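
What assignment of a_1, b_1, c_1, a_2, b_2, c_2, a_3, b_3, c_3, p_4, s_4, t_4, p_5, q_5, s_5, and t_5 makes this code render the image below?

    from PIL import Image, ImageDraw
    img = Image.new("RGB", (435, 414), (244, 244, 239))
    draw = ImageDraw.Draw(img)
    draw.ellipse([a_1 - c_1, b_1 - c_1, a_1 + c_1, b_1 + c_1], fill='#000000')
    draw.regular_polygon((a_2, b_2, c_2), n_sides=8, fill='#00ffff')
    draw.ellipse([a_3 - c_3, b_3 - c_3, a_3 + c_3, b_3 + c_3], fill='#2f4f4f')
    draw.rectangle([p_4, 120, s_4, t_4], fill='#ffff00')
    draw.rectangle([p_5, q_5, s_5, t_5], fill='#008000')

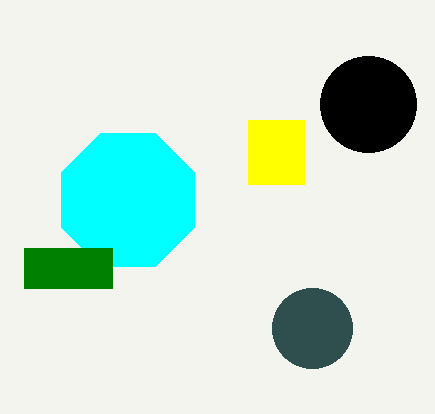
a_1 = 368, b_1 = 104, c_1 = 48, a_2 = 128, b_2 = 200, c_2 = 72, a_3 = 312, b_3 = 328, c_3 = 40, p_4 = 248, s_4 = 304, t_4 = 184, p_5 = 24, q_5 = 248, s_5 = 112, t_5 = 288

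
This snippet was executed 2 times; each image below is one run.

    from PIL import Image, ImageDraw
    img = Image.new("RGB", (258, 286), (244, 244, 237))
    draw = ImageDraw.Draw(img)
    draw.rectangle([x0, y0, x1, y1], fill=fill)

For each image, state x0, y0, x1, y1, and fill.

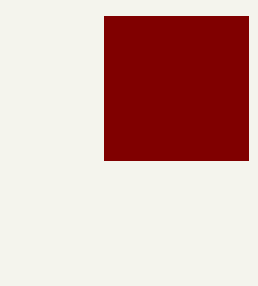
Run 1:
x0 = 104, y0 = 16, x1 = 248, y1 = 160, fill = 'maroon'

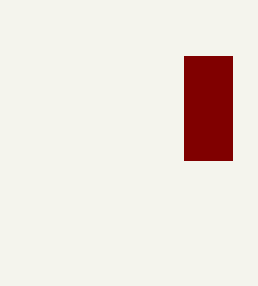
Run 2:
x0 = 184; y0 = 56; x1 = 232; y1 = 160; fill = 'maroon'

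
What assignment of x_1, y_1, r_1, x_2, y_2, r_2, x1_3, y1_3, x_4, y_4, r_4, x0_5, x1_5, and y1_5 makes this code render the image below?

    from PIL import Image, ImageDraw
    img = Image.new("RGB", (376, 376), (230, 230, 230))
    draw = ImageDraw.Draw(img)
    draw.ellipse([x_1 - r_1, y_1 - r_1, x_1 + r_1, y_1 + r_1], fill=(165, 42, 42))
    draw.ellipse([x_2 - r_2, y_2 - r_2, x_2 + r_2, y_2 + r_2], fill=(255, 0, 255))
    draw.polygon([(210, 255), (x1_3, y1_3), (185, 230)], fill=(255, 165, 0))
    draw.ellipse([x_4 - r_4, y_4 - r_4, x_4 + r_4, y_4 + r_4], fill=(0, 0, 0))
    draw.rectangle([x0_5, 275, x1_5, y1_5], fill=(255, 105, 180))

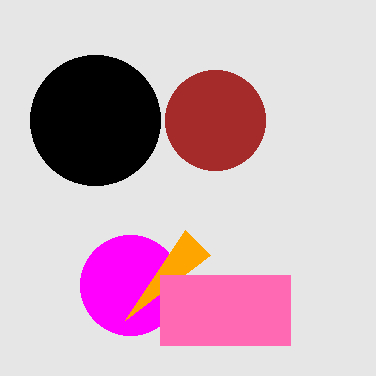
x_1 = 215; y_1 = 120; r_1 = 50; x_2 = 130; y_2 = 285; r_2 = 50; x1_3 = 125; y1_3 = 320; x_4 = 95; y_4 = 120; r_4 = 65; x0_5 = 160; x1_5 = 290; y1_5 = 345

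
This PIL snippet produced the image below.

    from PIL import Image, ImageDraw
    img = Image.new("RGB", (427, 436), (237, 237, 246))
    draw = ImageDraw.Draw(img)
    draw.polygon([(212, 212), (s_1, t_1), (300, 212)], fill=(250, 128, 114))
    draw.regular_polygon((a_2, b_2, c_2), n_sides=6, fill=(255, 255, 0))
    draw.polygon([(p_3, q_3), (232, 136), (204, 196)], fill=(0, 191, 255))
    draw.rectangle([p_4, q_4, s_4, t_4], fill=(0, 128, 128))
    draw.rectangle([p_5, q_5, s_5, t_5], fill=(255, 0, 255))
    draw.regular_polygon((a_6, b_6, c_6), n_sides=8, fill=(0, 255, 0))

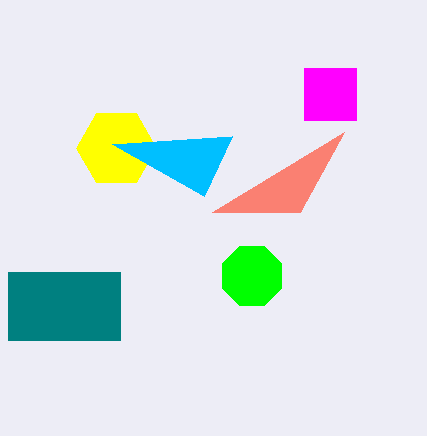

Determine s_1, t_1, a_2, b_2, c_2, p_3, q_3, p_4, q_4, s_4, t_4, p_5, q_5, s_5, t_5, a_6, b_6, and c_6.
s_1 = 344
t_1 = 132
a_2 = 116
b_2 = 148
c_2 = 40
p_3 = 112
q_3 = 144
p_4 = 8
q_4 = 272
s_4 = 120
t_4 = 340
p_5 = 304
q_5 = 68
s_5 = 356
t_5 = 120
a_6 = 252
b_6 = 276
c_6 = 32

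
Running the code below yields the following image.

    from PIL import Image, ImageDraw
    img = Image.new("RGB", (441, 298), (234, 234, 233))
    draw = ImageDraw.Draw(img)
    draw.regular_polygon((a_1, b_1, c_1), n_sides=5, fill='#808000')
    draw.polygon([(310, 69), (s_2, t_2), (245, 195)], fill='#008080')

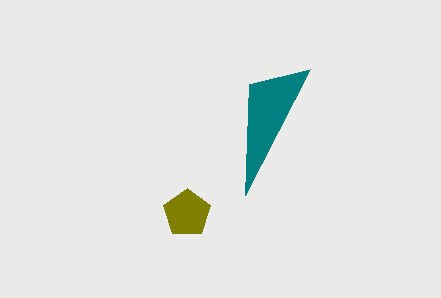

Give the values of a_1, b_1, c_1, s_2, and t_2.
a_1 = 187
b_1 = 213
c_1 = 25
s_2 = 249
t_2 = 84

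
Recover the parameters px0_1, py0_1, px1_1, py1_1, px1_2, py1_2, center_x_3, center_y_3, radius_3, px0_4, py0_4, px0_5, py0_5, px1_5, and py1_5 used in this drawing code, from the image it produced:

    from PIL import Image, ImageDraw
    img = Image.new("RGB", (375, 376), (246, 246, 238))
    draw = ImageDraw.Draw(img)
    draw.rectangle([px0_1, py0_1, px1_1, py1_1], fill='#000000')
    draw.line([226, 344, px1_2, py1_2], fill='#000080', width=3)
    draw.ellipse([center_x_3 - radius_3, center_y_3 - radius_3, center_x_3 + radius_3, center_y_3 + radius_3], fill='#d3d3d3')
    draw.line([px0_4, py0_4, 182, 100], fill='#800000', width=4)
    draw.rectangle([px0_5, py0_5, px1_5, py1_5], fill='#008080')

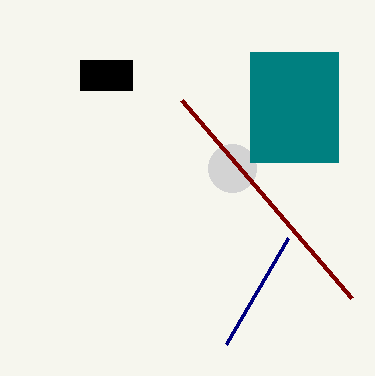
px0_1 = 80
py0_1 = 60
px1_1 = 132
py1_1 = 90
px1_2 = 288
py1_2 = 238
center_x_3 = 232
center_y_3 = 168
radius_3 = 24
px0_4 = 352
py0_4 = 298
px0_5 = 250
py0_5 = 52
px1_5 = 338
py1_5 = 162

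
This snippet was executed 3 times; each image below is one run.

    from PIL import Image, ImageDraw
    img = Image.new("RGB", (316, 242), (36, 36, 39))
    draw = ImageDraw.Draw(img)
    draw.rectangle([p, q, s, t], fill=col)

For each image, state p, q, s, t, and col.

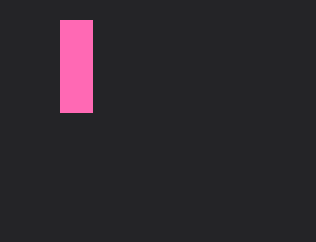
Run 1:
p = 60; q = 20; s = 92; t = 112; col = 'hotpink'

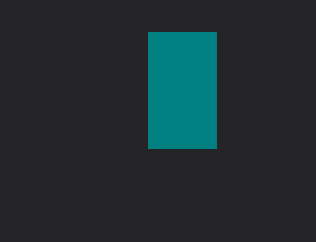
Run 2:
p = 148
q = 32
s = 216
t = 148
col = 'teal'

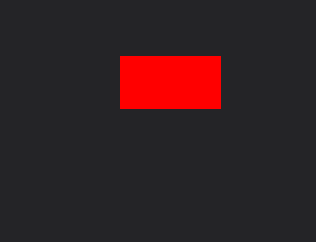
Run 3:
p = 120, q = 56, s = 220, t = 108, col = 'red'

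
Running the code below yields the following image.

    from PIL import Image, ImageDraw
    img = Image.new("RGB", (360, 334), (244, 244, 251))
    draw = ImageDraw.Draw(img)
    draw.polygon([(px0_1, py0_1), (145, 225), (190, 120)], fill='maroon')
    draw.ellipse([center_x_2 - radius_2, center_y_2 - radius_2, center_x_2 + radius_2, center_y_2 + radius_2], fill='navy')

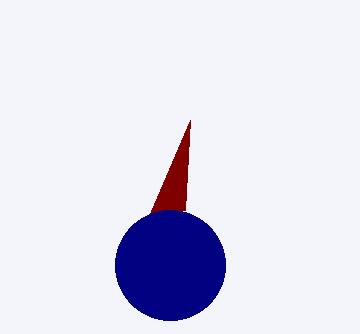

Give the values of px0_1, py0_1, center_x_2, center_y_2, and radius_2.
px0_1 = 185
py0_1 = 210
center_x_2 = 170
center_y_2 = 265
radius_2 = 55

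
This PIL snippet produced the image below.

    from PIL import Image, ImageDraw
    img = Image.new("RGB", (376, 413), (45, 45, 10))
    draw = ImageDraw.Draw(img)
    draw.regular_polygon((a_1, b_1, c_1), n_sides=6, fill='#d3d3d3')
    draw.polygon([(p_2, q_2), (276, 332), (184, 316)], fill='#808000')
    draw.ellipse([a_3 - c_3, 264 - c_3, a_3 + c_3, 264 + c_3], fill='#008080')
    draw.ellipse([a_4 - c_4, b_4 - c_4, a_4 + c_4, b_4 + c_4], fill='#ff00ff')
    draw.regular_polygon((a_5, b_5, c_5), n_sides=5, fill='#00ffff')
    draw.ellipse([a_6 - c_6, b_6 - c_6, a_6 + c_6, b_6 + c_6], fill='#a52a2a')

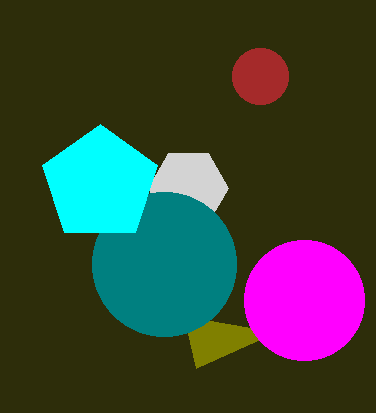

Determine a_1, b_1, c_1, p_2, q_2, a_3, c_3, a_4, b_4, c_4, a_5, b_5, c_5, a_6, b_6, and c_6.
a_1 = 188, b_1 = 188, c_1 = 40, p_2 = 196, q_2 = 368, a_3 = 164, c_3 = 72, a_4 = 304, b_4 = 300, c_4 = 60, a_5 = 100, b_5 = 184, c_5 = 60, a_6 = 260, b_6 = 76, c_6 = 28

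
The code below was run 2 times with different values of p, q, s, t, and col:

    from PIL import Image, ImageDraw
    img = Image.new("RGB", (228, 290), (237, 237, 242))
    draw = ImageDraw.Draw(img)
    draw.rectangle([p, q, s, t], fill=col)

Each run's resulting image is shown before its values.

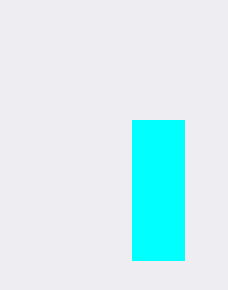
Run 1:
p = 132; q = 120; s = 184; t = 260; col = 'cyan'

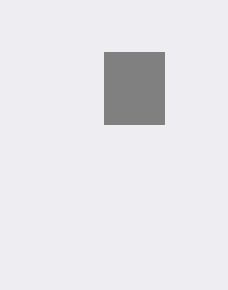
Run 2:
p = 104, q = 52, s = 164, t = 124, col = 'gray'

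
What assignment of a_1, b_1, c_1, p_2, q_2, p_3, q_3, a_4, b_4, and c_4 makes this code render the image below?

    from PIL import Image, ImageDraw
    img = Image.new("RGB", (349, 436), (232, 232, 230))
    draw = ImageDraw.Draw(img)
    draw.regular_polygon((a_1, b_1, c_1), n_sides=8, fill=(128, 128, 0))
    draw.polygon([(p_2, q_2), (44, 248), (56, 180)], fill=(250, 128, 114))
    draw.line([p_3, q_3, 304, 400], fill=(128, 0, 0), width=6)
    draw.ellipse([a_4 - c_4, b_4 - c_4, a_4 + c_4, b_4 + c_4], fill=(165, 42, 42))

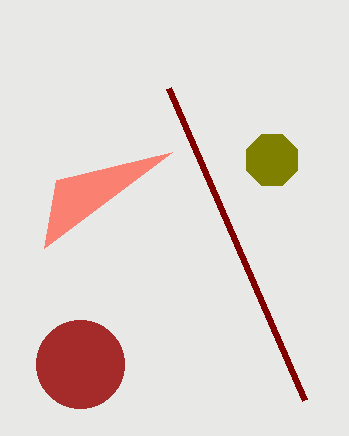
a_1 = 272, b_1 = 160, c_1 = 28, p_2 = 172, q_2 = 152, p_3 = 168, q_3 = 88, a_4 = 80, b_4 = 364, c_4 = 44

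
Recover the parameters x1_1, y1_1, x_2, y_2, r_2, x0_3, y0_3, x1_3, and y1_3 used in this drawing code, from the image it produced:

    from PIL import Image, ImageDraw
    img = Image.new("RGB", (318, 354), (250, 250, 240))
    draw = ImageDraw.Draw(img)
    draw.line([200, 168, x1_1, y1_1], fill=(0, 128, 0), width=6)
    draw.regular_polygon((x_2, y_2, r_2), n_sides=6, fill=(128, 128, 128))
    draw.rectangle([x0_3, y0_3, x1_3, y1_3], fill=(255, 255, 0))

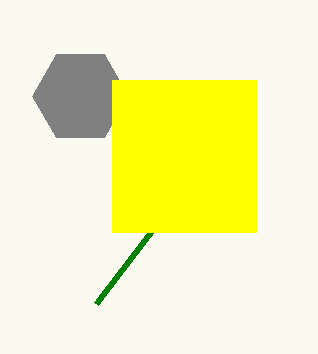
x1_1 = 96
y1_1 = 304
x_2 = 80
y_2 = 96
r_2 = 48
x0_3 = 112
y0_3 = 80
x1_3 = 256
y1_3 = 232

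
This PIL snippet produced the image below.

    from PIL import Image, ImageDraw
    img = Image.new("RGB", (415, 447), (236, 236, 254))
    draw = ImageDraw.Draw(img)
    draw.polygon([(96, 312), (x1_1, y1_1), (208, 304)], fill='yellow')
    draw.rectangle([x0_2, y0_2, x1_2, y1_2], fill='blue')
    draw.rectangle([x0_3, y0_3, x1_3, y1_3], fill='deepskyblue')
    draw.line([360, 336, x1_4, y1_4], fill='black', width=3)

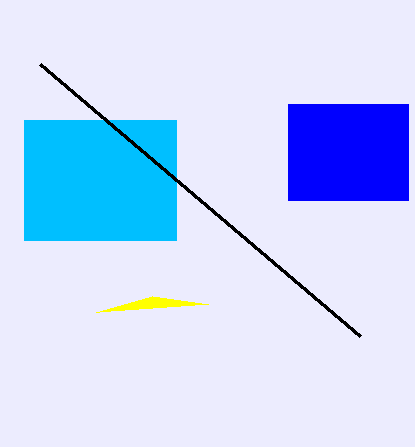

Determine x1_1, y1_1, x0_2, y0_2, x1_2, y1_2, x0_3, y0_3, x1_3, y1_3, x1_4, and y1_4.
x1_1 = 152, y1_1 = 296, x0_2 = 288, y0_2 = 104, x1_2 = 408, y1_2 = 200, x0_3 = 24, y0_3 = 120, x1_3 = 176, y1_3 = 240, x1_4 = 40, y1_4 = 64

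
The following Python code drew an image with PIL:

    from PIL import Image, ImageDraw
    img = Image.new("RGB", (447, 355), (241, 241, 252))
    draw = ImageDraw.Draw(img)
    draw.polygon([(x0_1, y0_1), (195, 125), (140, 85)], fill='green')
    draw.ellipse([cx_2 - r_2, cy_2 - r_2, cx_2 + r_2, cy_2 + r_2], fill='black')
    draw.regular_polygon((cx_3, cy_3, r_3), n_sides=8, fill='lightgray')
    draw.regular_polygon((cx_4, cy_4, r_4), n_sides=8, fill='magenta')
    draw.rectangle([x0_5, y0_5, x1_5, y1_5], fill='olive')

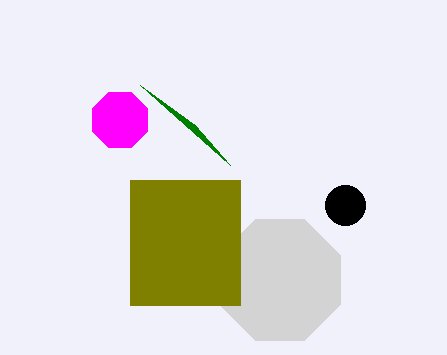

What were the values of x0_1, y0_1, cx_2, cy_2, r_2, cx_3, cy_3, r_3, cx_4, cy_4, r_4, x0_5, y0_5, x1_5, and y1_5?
x0_1 = 230, y0_1 = 165, cx_2 = 345, cy_2 = 205, r_2 = 20, cx_3 = 280, cy_3 = 280, r_3 = 65, cx_4 = 120, cy_4 = 120, r_4 = 30, x0_5 = 130, y0_5 = 180, x1_5 = 240, y1_5 = 305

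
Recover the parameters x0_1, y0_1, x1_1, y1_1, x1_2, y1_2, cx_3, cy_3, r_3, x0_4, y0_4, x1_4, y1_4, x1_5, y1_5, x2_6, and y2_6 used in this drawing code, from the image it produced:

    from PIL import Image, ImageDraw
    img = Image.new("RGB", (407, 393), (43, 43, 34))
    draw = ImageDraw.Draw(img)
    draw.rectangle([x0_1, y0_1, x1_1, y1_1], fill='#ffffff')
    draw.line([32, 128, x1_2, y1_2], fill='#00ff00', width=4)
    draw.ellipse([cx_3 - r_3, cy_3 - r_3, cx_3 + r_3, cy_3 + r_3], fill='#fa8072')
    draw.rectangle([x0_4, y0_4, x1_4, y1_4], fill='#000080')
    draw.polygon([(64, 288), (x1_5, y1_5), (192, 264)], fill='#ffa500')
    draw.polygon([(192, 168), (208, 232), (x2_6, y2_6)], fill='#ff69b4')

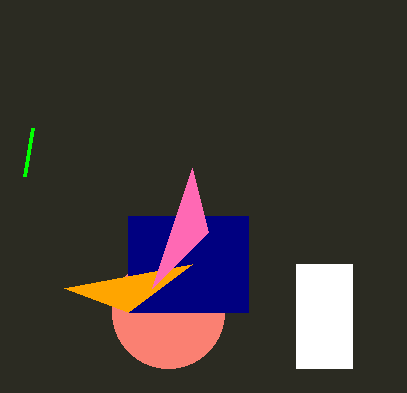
x0_1 = 296, y0_1 = 264, x1_1 = 352, y1_1 = 368, x1_2 = 24, y1_2 = 176, cx_3 = 168, cy_3 = 312, r_3 = 56, x0_4 = 128, y0_4 = 216, x1_4 = 248, y1_4 = 312, x1_5 = 128, y1_5 = 312, x2_6 = 152, y2_6 = 288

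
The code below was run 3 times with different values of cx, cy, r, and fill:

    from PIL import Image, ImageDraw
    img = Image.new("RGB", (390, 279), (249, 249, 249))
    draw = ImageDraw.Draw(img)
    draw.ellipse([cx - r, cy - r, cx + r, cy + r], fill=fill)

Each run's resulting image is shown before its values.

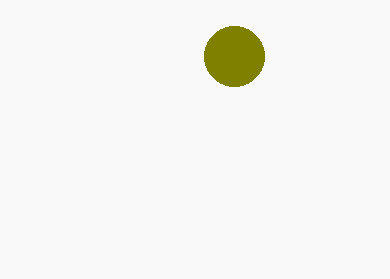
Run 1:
cx = 234
cy = 56
r = 30
fill = 'olive'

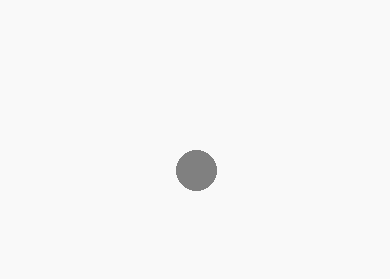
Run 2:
cx = 196, cy = 170, r = 20, fill = 'gray'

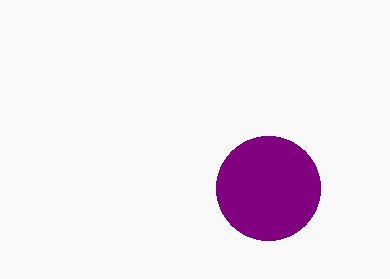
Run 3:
cx = 268; cy = 188; r = 52; fill = 'purple'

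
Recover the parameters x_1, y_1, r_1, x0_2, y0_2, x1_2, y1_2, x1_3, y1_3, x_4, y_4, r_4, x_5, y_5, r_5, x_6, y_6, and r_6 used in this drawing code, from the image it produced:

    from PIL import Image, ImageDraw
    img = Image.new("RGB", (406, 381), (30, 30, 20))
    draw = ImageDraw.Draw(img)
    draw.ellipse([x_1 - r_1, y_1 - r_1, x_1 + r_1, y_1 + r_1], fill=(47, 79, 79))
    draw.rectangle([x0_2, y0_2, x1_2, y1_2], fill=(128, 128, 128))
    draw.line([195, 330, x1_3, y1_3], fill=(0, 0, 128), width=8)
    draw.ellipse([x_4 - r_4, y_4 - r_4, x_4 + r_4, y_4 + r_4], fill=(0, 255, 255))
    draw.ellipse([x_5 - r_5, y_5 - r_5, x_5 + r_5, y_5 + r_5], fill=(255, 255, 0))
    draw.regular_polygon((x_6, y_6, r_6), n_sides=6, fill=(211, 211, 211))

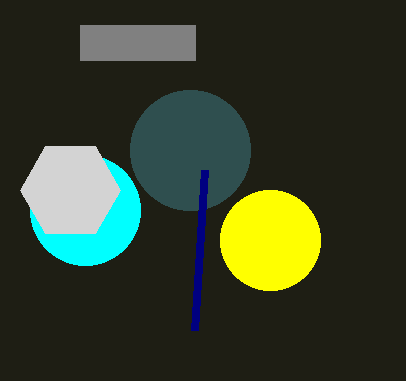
x_1 = 190, y_1 = 150, r_1 = 60, x0_2 = 80, y0_2 = 25, x1_2 = 195, y1_2 = 60, x1_3 = 205, y1_3 = 170, x_4 = 85, y_4 = 210, r_4 = 55, x_5 = 270, y_5 = 240, r_5 = 50, x_6 = 70, y_6 = 190, r_6 = 50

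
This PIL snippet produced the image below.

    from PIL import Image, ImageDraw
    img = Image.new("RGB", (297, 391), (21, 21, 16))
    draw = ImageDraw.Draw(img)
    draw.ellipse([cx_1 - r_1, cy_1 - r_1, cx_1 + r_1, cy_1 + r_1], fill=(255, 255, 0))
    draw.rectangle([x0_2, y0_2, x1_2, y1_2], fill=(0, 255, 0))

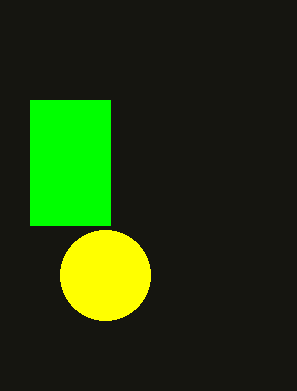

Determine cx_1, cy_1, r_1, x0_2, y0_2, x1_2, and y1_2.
cx_1 = 105, cy_1 = 275, r_1 = 45, x0_2 = 30, y0_2 = 100, x1_2 = 110, y1_2 = 225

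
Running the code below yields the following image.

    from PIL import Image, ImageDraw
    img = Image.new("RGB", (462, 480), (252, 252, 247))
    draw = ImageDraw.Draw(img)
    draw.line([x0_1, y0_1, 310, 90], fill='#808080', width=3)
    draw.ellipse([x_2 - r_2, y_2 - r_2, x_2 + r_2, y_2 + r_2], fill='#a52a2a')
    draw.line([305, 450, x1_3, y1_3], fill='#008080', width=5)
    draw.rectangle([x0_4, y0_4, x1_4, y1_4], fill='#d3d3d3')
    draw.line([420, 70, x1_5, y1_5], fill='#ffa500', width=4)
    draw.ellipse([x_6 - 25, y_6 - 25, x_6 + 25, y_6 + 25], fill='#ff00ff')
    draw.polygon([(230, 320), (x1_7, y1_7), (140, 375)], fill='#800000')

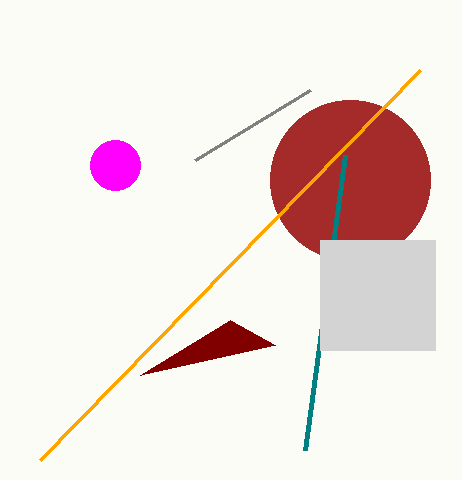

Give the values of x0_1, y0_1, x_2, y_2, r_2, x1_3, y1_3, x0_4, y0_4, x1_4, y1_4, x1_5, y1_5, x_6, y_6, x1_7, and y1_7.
x0_1 = 195; y0_1 = 160; x_2 = 350; y_2 = 180; r_2 = 80; x1_3 = 345; y1_3 = 155; x0_4 = 320; y0_4 = 240; x1_4 = 435; y1_4 = 350; x1_5 = 40; y1_5 = 460; x_6 = 115; y_6 = 165; x1_7 = 275; y1_7 = 345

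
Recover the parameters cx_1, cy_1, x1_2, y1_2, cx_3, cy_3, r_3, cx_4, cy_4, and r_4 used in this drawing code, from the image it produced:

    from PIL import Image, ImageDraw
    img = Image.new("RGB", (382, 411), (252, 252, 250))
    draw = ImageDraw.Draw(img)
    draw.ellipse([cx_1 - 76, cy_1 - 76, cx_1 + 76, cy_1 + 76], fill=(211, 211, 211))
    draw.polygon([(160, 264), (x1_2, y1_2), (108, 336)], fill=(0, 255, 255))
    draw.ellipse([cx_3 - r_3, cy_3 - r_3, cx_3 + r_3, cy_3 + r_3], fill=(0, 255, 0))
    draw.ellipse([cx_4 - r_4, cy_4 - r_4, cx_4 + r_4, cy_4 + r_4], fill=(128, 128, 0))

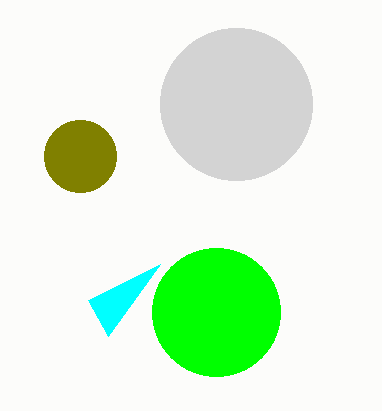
cx_1 = 236; cy_1 = 104; x1_2 = 88; y1_2 = 300; cx_3 = 216; cy_3 = 312; r_3 = 64; cx_4 = 80; cy_4 = 156; r_4 = 36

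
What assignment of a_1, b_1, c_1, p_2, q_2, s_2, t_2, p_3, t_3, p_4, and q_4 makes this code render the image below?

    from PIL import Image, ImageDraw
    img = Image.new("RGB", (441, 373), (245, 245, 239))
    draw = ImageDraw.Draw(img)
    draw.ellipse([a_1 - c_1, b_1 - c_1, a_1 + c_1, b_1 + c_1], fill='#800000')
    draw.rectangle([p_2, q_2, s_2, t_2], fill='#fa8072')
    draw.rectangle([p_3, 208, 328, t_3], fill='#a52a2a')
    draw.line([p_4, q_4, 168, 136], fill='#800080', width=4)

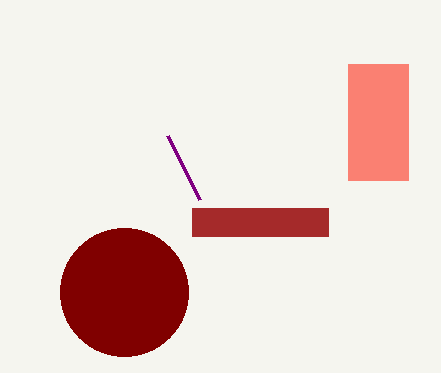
a_1 = 124; b_1 = 292; c_1 = 64; p_2 = 348; q_2 = 64; s_2 = 408; t_2 = 180; p_3 = 192; t_3 = 236; p_4 = 200; q_4 = 200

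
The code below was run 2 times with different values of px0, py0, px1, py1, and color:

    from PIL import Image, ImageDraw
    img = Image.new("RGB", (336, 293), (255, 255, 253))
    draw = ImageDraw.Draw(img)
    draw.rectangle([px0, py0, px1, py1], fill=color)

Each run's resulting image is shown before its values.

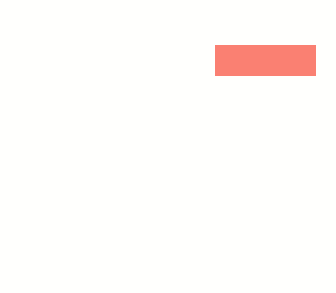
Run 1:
px0 = 215
py0 = 45
px1 = 315
py1 = 75
color = 'salmon'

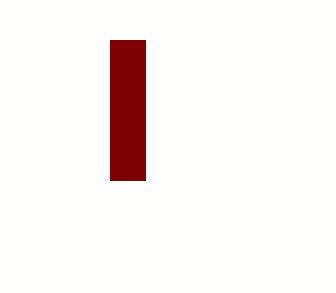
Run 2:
px0 = 110; py0 = 40; px1 = 145; py1 = 180; color = 'maroon'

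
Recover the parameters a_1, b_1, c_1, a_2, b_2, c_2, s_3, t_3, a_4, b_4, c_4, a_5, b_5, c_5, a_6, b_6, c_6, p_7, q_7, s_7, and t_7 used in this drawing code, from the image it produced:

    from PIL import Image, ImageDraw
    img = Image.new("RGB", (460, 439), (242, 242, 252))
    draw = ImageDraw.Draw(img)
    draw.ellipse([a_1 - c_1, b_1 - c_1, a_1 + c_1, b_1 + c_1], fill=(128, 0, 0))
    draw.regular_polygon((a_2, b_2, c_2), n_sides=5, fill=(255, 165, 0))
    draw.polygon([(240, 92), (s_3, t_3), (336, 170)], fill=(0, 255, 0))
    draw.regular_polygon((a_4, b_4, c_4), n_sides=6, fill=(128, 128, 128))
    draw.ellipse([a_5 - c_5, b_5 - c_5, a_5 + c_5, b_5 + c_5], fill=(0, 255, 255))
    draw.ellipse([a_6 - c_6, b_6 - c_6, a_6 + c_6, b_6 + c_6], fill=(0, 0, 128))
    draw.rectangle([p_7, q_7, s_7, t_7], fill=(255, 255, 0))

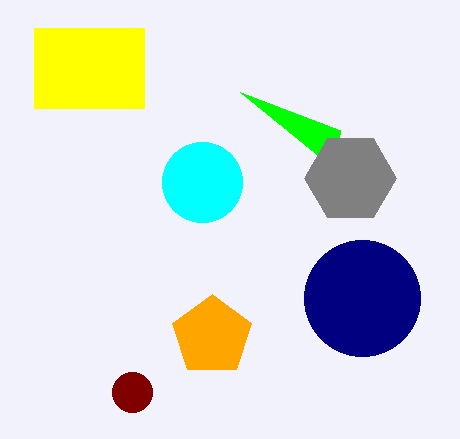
a_1 = 132; b_1 = 392; c_1 = 20; a_2 = 212; b_2 = 336; c_2 = 42; s_3 = 340; t_3 = 130; a_4 = 350; b_4 = 178; c_4 = 46; a_5 = 202; b_5 = 182; c_5 = 40; a_6 = 362; b_6 = 298; c_6 = 58; p_7 = 34; q_7 = 28; s_7 = 144; t_7 = 108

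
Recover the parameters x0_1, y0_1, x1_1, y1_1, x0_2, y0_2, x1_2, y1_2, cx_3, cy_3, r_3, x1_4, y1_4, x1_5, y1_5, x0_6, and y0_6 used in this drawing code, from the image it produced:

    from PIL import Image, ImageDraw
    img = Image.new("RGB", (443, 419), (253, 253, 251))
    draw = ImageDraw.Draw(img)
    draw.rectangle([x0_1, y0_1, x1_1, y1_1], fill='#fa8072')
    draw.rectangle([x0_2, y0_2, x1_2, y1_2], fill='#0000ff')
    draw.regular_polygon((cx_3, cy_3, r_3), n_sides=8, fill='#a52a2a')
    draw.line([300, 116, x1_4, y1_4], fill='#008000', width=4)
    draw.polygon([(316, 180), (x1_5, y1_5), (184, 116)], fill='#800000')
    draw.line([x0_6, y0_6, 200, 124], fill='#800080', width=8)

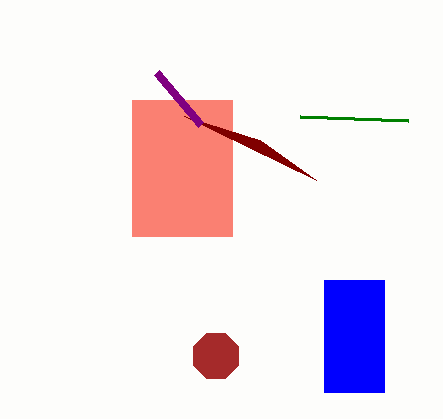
x0_1 = 132, y0_1 = 100, x1_1 = 232, y1_1 = 236, x0_2 = 324, y0_2 = 280, x1_2 = 384, y1_2 = 392, cx_3 = 216, cy_3 = 356, r_3 = 24, x1_4 = 408, y1_4 = 120, x1_5 = 260, y1_5 = 140, x0_6 = 156, y0_6 = 72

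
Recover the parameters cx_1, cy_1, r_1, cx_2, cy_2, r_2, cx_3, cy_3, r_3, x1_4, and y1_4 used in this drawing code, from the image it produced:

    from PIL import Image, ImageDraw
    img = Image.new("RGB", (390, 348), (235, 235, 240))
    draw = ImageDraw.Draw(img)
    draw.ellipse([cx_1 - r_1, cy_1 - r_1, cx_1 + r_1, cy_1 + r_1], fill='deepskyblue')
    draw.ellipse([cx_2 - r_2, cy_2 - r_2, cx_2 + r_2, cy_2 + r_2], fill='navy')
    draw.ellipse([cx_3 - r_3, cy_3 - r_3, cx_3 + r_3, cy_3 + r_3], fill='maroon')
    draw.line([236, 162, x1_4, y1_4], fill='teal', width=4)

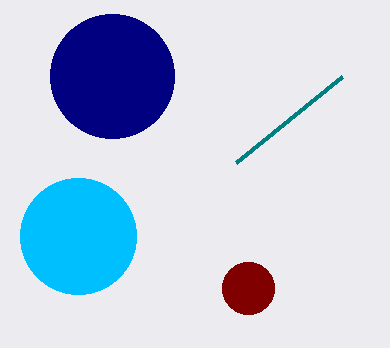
cx_1 = 78
cy_1 = 236
r_1 = 58
cx_2 = 112
cy_2 = 76
r_2 = 62
cx_3 = 248
cy_3 = 288
r_3 = 26
x1_4 = 342
y1_4 = 76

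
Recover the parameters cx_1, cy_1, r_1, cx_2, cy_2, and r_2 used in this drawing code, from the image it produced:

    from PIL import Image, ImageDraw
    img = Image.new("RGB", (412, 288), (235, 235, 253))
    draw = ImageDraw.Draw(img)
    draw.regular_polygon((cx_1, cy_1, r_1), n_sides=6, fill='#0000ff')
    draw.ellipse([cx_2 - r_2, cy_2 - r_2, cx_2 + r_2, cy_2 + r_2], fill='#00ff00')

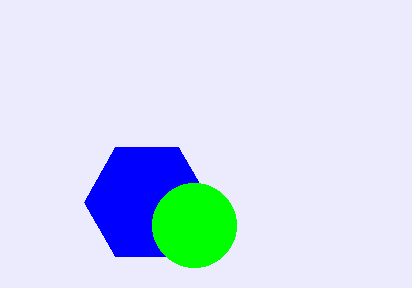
cx_1 = 147, cy_1 = 202, r_1 = 63, cx_2 = 194, cy_2 = 225, r_2 = 42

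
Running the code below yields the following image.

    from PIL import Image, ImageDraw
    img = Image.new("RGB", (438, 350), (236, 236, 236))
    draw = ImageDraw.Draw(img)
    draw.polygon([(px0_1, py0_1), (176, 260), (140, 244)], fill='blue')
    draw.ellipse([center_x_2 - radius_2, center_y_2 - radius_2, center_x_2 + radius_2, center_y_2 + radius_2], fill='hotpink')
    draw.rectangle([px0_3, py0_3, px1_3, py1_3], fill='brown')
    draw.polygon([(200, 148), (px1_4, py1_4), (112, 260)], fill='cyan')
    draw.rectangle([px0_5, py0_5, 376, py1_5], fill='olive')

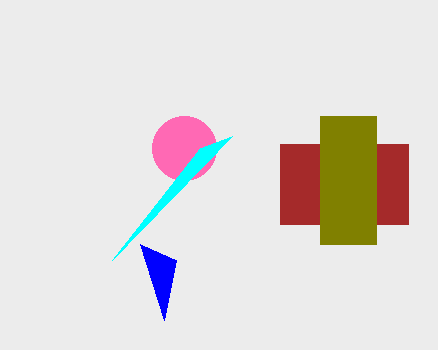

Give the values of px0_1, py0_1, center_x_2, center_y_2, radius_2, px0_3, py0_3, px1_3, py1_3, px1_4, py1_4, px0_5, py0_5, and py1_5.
px0_1 = 164, py0_1 = 320, center_x_2 = 184, center_y_2 = 148, radius_2 = 32, px0_3 = 280, py0_3 = 144, px1_3 = 408, py1_3 = 224, px1_4 = 232, py1_4 = 136, px0_5 = 320, py0_5 = 116, py1_5 = 244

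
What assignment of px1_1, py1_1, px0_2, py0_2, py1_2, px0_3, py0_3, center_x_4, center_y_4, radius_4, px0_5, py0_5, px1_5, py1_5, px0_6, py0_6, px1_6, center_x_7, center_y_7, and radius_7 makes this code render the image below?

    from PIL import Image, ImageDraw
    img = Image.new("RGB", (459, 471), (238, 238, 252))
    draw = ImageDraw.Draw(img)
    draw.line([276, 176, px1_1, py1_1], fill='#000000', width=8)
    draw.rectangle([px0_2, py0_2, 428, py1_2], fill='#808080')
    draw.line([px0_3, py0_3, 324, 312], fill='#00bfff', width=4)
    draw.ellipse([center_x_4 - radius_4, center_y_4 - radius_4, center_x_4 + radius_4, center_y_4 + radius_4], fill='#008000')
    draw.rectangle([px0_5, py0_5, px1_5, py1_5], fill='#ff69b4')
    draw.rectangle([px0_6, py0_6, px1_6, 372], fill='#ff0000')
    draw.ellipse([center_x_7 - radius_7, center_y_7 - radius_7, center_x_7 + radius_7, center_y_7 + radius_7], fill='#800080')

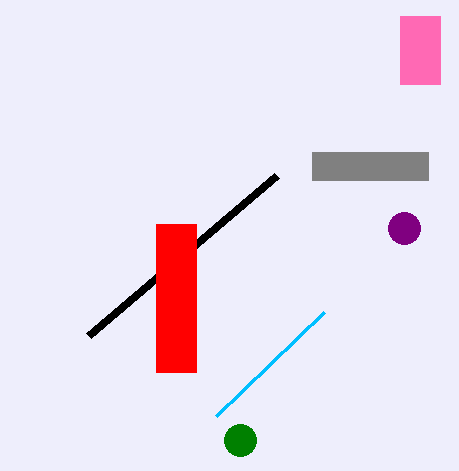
px1_1 = 88
py1_1 = 336
px0_2 = 312
py0_2 = 152
py1_2 = 180
px0_3 = 216
py0_3 = 416
center_x_4 = 240
center_y_4 = 440
radius_4 = 16
px0_5 = 400
py0_5 = 16
px1_5 = 440
py1_5 = 84
px0_6 = 156
py0_6 = 224
px1_6 = 196
center_x_7 = 404
center_y_7 = 228
radius_7 = 16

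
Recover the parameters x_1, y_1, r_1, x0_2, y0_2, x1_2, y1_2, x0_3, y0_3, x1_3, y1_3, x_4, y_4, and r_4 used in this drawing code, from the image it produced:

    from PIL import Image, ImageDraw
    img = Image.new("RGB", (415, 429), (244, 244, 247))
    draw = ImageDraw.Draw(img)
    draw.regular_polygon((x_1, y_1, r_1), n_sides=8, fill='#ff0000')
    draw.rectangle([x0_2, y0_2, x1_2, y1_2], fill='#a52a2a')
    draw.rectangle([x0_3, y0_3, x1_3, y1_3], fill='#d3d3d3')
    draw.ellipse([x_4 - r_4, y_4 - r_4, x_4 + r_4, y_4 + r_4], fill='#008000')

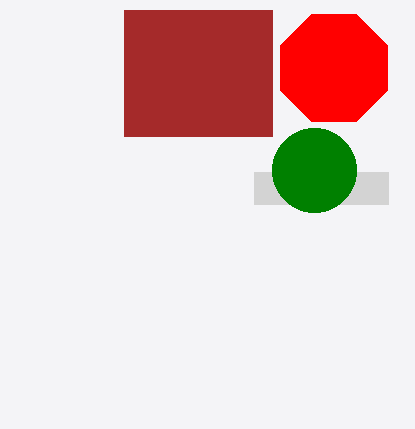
x_1 = 334
y_1 = 68
r_1 = 58
x0_2 = 124
y0_2 = 10
x1_2 = 272
y1_2 = 136
x0_3 = 254
y0_3 = 172
x1_3 = 388
y1_3 = 204
x_4 = 314
y_4 = 170
r_4 = 42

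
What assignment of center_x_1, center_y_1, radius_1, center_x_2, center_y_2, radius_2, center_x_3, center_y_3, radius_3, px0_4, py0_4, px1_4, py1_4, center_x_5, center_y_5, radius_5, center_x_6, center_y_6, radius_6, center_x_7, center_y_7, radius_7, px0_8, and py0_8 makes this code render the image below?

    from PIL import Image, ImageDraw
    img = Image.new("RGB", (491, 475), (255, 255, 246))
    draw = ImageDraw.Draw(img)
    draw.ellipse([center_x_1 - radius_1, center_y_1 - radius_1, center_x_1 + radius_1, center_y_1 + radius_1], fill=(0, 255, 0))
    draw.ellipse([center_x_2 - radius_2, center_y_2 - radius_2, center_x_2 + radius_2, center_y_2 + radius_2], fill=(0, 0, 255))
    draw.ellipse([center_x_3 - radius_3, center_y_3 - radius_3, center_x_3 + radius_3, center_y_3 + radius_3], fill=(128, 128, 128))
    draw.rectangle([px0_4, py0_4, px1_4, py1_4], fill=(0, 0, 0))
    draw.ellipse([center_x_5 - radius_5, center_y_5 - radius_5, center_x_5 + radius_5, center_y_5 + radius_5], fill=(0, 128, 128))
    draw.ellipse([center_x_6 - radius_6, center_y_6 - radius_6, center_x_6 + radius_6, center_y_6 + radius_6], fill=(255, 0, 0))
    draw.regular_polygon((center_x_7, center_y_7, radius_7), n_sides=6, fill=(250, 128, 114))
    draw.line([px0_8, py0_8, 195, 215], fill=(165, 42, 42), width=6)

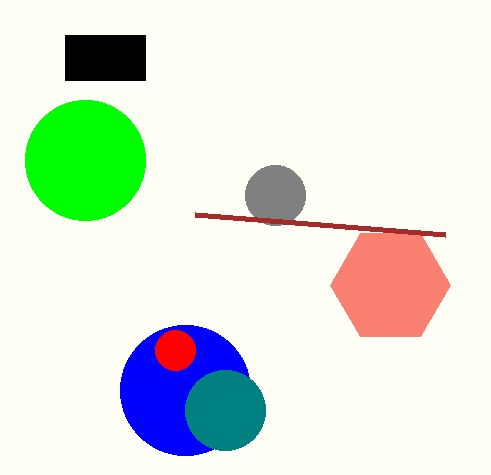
center_x_1 = 85
center_y_1 = 160
radius_1 = 60
center_x_2 = 185
center_y_2 = 390
radius_2 = 65
center_x_3 = 275
center_y_3 = 195
radius_3 = 30
px0_4 = 65
py0_4 = 35
px1_4 = 145
py1_4 = 80
center_x_5 = 225
center_y_5 = 410
radius_5 = 40
center_x_6 = 175
center_y_6 = 350
radius_6 = 20
center_x_7 = 390
center_y_7 = 285
radius_7 = 60
px0_8 = 445
py0_8 = 235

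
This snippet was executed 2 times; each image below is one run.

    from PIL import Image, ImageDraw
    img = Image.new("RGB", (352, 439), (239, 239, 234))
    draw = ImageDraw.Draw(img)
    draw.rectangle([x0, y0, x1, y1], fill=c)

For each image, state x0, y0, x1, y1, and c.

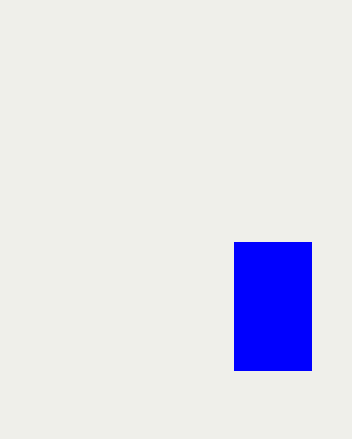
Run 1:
x0 = 234; y0 = 242; x1 = 311; y1 = 370; c = 'blue'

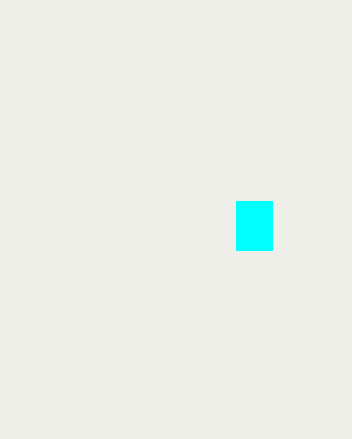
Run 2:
x0 = 236; y0 = 201; x1 = 272; y1 = 250; c = 'cyan'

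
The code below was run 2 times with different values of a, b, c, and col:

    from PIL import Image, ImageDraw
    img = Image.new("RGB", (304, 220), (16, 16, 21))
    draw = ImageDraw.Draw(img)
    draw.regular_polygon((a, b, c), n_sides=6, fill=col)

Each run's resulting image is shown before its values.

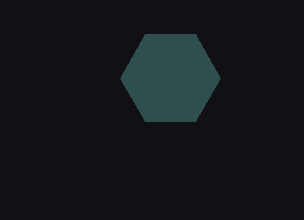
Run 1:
a = 170, b = 78, c = 50, col = 'darkslategray'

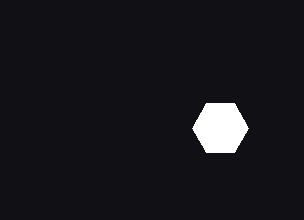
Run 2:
a = 220; b = 128; c = 28; col = 'white'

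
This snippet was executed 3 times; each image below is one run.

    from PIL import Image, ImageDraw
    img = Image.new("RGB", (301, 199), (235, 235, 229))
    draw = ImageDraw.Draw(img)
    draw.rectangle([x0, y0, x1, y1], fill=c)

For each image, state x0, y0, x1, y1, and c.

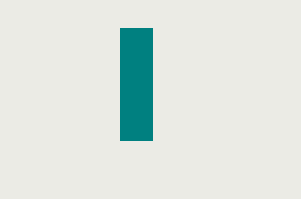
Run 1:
x0 = 120; y0 = 28; x1 = 152; y1 = 140; c = 'teal'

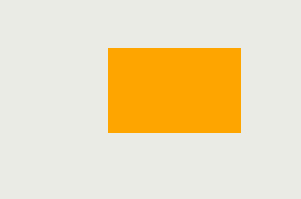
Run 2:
x0 = 108; y0 = 48; x1 = 240; y1 = 132; c = 'orange'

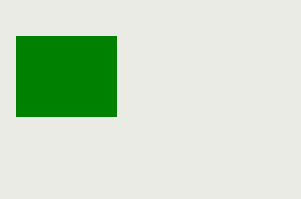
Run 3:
x0 = 16
y0 = 36
x1 = 116
y1 = 116
c = 'green'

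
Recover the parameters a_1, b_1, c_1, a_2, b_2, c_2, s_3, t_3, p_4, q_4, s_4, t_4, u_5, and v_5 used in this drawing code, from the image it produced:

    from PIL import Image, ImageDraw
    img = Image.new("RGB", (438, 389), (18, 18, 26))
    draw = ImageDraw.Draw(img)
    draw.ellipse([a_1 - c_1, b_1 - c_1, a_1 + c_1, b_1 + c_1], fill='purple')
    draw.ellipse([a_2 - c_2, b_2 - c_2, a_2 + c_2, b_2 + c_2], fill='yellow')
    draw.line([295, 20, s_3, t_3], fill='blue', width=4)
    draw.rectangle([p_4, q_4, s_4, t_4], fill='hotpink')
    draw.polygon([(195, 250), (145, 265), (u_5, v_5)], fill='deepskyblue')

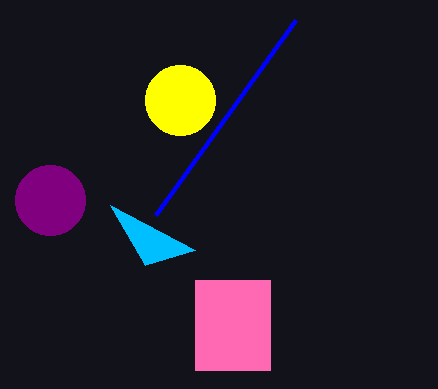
a_1 = 50, b_1 = 200, c_1 = 35, a_2 = 180, b_2 = 100, c_2 = 35, s_3 = 155, t_3 = 215, p_4 = 195, q_4 = 280, s_4 = 270, t_4 = 370, u_5 = 110, v_5 = 205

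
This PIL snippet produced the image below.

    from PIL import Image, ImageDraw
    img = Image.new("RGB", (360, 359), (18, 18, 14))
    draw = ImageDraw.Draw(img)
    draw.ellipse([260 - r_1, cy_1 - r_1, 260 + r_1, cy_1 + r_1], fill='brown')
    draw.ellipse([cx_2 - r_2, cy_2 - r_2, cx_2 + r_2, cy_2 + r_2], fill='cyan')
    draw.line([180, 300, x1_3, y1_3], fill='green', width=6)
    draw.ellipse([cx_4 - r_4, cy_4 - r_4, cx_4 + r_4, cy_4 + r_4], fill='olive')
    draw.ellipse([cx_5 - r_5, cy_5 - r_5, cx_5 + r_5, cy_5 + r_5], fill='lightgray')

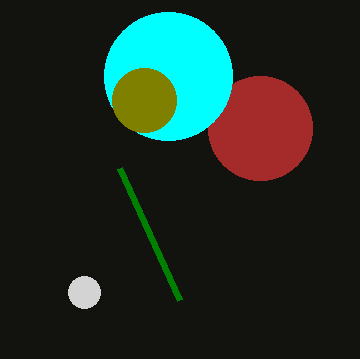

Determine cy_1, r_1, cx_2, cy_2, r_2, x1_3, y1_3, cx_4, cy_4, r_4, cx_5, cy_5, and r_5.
cy_1 = 128, r_1 = 52, cx_2 = 168, cy_2 = 76, r_2 = 64, x1_3 = 120, y1_3 = 168, cx_4 = 144, cy_4 = 100, r_4 = 32, cx_5 = 84, cy_5 = 292, r_5 = 16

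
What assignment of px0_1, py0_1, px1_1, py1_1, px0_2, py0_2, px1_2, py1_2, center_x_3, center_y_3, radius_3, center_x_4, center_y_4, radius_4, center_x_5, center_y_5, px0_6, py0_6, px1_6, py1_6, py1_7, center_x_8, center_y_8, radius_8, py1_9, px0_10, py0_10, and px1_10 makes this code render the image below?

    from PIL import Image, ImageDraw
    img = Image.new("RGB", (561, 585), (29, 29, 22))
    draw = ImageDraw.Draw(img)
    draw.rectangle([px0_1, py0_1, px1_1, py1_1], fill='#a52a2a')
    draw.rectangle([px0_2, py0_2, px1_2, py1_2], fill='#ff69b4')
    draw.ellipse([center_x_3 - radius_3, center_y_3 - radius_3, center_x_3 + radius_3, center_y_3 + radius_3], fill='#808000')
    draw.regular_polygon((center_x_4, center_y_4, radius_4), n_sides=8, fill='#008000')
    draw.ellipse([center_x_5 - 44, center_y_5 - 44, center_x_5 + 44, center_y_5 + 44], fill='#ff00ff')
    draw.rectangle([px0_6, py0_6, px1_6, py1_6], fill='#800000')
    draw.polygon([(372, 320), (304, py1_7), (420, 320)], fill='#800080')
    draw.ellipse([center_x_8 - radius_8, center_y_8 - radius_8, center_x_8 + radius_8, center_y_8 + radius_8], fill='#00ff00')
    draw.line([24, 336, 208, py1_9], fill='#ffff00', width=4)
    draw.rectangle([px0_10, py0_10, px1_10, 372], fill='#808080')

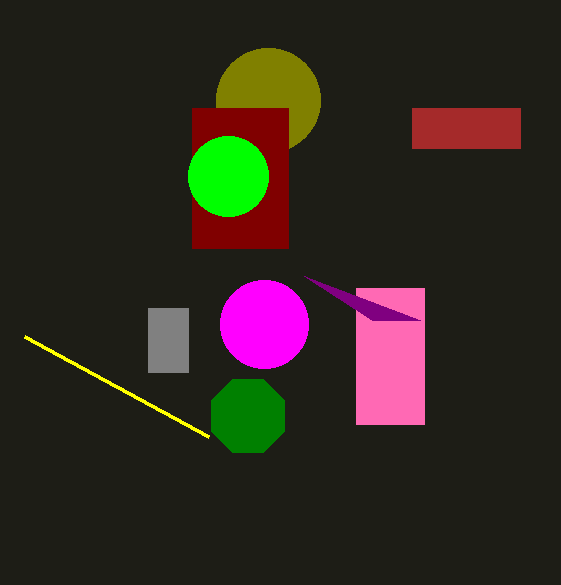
px0_1 = 412; py0_1 = 108; px1_1 = 520; py1_1 = 148; px0_2 = 356; py0_2 = 288; px1_2 = 424; py1_2 = 424; center_x_3 = 268; center_y_3 = 100; radius_3 = 52; center_x_4 = 248; center_y_4 = 416; radius_4 = 40; center_x_5 = 264; center_y_5 = 324; px0_6 = 192; py0_6 = 108; px1_6 = 288; py1_6 = 248; py1_7 = 276; center_x_8 = 228; center_y_8 = 176; radius_8 = 40; py1_9 = 436; px0_10 = 148; py0_10 = 308; px1_10 = 188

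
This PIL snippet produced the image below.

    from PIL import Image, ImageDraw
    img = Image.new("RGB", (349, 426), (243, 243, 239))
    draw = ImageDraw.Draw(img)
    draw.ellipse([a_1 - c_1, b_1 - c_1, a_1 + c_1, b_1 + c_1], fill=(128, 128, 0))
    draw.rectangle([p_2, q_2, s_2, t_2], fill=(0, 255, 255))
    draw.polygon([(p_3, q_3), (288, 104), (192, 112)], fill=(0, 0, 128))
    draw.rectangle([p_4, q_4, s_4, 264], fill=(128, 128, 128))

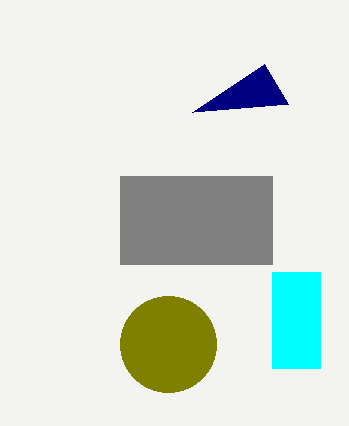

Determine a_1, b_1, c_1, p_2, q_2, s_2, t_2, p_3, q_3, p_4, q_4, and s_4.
a_1 = 168
b_1 = 344
c_1 = 48
p_2 = 272
q_2 = 272
s_2 = 320
t_2 = 368
p_3 = 264
q_3 = 64
p_4 = 120
q_4 = 176
s_4 = 272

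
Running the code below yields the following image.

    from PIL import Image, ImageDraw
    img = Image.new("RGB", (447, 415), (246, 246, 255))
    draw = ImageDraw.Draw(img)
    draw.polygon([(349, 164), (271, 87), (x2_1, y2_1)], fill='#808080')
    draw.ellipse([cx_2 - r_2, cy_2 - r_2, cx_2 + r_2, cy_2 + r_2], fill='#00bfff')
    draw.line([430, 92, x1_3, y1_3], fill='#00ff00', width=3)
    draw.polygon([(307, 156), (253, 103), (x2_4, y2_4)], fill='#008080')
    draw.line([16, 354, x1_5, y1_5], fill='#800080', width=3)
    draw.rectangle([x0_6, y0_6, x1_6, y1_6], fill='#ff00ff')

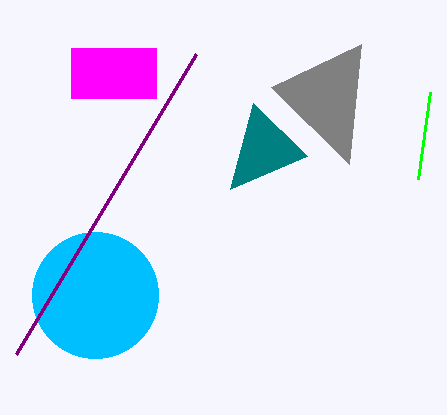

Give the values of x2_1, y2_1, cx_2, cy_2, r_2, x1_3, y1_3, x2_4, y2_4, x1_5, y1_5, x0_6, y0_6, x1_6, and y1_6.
x2_1 = 361, y2_1 = 44, cx_2 = 95, cy_2 = 295, r_2 = 63, x1_3 = 418, y1_3 = 179, x2_4 = 230, y2_4 = 189, x1_5 = 196, y1_5 = 54, x0_6 = 71, y0_6 = 48, x1_6 = 156, y1_6 = 98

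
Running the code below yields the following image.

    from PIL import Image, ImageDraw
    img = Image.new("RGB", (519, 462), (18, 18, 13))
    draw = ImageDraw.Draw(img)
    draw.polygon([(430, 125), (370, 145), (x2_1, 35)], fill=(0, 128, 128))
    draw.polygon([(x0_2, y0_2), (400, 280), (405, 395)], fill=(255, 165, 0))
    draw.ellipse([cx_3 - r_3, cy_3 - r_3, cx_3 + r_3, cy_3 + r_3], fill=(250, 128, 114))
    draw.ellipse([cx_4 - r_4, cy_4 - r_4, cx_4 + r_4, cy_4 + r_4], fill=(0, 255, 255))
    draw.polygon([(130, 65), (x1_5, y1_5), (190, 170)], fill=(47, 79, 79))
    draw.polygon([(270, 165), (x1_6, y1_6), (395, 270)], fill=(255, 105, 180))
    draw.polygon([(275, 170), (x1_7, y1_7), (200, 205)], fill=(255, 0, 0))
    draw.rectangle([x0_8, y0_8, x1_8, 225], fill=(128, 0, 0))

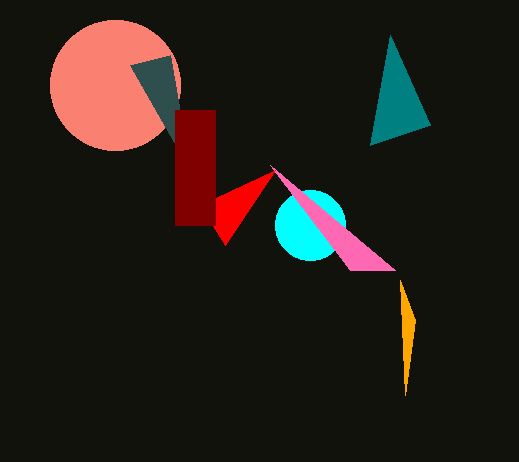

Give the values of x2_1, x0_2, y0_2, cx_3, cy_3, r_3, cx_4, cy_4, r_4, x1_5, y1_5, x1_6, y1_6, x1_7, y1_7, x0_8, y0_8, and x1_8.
x2_1 = 390, x0_2 = 415, y0_2 = 320, cx_3 = 115, cy_3 = 85, r_3 = 65, cx_4 = 310, cy_4 = 225, r_4 = 35, x1_5 = 170, y1_5 = 55, x1_6 = 350, y1_6 = 270, x1_7 = 225, y1_7 = 245, x0_8 = 175, y0_8 = 110, x1_8 = 215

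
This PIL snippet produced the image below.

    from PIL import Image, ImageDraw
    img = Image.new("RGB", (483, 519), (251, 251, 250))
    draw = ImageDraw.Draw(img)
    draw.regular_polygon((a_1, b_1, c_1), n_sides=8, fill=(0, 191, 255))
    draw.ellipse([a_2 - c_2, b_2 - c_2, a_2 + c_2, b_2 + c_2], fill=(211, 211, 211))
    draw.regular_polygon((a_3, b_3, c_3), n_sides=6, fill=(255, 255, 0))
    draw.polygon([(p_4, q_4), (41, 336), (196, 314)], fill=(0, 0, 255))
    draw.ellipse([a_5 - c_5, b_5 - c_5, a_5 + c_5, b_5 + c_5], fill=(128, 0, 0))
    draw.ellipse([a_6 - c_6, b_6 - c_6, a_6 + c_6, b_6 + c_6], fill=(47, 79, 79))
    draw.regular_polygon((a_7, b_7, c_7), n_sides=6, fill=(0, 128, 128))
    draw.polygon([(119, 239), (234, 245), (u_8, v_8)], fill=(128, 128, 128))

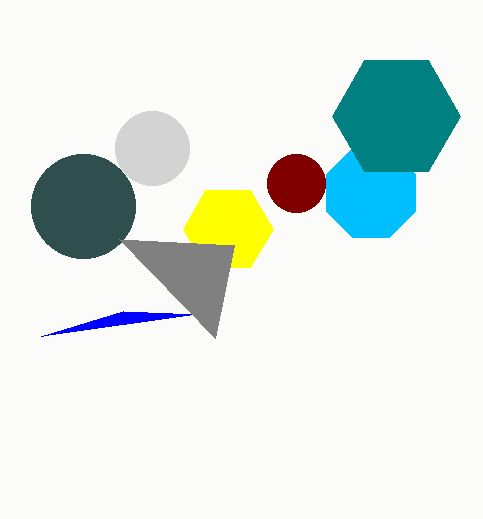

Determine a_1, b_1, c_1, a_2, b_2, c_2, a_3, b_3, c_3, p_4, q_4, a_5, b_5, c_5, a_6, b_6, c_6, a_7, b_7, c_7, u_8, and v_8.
a_1 = 371
b_1 = 193
c_1 = 48
a_2 = 152
b_2 = 148
c_2 = 37
a_3 = 228
b_3 = 229
c_3 = 45
p_4 = 123
q_4 = 311
a_5 = 296
b_5 = 183
c_5 = 29
a_6 = 83
b_6 = 206
c_6 = 52
a_7 = 396
b_7 = 116
c_7 = 64
u_8 = 215
v_8 = 338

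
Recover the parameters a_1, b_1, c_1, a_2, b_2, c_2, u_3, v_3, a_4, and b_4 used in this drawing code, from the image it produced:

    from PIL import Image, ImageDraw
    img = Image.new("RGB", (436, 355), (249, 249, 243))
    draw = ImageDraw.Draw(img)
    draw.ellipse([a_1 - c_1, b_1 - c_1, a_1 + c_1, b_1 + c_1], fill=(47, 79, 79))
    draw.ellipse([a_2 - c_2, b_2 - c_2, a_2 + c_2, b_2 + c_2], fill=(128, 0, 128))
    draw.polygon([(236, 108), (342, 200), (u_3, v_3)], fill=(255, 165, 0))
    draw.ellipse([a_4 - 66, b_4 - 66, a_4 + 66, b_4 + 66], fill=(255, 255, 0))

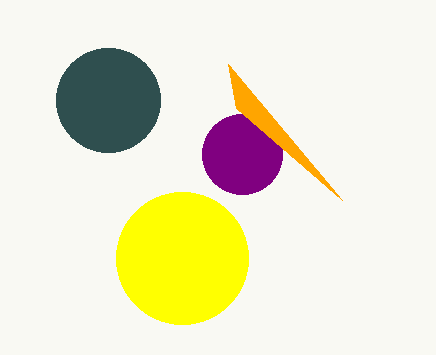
a_1 = 108
b_1 = 100
c_1 = 52
a_2 = 242
b_2 = 154
c_2 = 40
u_3 = 228
v_3 = 64
a_4 = 182
b_4 = 258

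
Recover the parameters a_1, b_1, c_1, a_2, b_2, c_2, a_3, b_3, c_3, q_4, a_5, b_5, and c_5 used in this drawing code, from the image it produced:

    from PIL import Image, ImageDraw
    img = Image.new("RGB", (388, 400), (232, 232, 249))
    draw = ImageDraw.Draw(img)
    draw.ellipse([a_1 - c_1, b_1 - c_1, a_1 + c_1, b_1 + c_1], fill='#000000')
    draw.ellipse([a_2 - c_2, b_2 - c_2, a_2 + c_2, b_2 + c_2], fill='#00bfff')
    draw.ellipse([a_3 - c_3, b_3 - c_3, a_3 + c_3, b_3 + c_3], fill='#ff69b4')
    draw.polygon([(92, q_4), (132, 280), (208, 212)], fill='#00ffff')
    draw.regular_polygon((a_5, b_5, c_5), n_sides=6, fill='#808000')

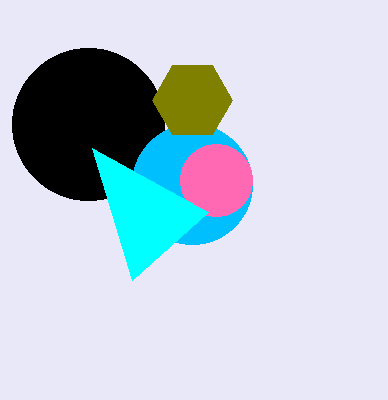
a_1 = 88
b_1 = 124
c_1 = 76
a_2 = 192
b_2 = 184
c_2 = 60
a_3 = 216
b_3 = 180
c_3 = 36
q_4 = 148
a_5 = 192
b_5 = 100
c_5 = 40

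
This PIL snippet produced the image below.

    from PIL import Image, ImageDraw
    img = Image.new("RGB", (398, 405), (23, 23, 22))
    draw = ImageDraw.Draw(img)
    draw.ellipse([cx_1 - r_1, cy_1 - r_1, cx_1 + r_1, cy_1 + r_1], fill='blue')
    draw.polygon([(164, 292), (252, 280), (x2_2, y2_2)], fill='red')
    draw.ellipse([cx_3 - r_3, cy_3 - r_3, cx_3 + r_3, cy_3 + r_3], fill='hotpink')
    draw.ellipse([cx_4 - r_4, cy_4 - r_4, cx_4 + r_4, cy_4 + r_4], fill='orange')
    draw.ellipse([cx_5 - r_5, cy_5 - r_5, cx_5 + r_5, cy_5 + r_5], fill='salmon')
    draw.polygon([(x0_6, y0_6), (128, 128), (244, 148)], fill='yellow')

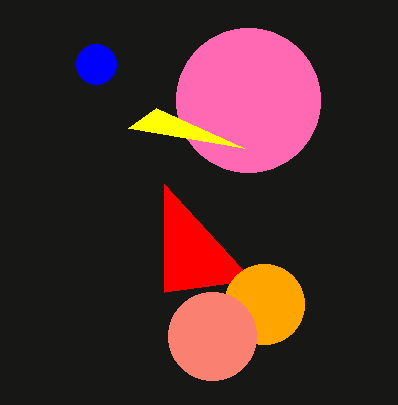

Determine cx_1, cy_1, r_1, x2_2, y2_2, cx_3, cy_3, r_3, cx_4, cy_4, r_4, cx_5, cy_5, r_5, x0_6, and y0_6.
cx_1 = 96, cy_1 = 64, r_1 = 20, x2_2 = 164, y2_2 = 184, cx_3 = 248, cy_3 = 100, r_3 = 72, cx_4 = 264, cy_4 = 304, r_4 = 40, cx_5 = 212, cy_5 = 336, r_5 = 44, x0_6 = 156, y0_6 = 108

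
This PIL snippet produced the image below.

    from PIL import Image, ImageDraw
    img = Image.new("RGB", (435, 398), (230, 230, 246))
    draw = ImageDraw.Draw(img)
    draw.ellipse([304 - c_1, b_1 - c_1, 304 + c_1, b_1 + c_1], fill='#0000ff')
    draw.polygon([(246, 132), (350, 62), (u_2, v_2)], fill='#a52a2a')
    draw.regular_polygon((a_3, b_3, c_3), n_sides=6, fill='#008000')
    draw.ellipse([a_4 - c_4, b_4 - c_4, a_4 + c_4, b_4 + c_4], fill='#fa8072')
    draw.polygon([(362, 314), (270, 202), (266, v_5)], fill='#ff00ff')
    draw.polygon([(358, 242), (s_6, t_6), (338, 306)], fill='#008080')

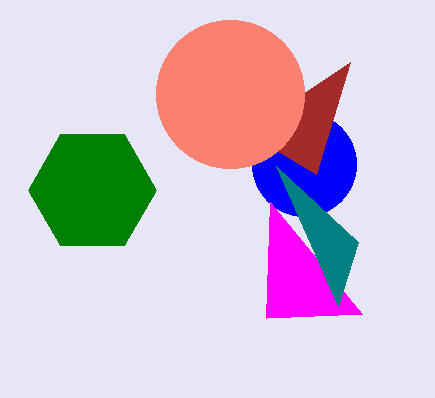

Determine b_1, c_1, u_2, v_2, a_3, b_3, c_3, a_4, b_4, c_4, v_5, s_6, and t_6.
b_1 = 164; c_1 = 52; u_2 = 316; v_2 = 174; a_3 = 92; b_3 = 190; c_3 = 64; a_4 = 230; b_4 = 94; c_4 = 74; v_5 = 318; s_6 = 276; t_6 = 166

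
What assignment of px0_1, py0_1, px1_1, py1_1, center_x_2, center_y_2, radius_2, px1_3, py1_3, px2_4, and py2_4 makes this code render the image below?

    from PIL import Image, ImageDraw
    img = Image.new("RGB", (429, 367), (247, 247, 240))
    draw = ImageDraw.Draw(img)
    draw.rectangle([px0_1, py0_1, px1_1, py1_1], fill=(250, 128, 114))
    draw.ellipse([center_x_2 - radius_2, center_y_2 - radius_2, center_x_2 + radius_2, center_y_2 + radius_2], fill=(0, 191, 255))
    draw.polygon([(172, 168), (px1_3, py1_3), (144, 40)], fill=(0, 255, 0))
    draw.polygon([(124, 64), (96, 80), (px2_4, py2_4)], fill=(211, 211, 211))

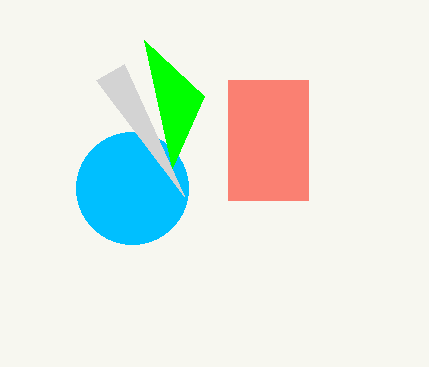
px0_1 = 228; py0_1 = 80; px1_1 = 308; py1_1 = 200; center_x_2 = 132; center_y_2 = 188; radius_2 = 56; px1_3 = 204; py1_3 = 96; px2_4 = 184; py2_4 = 196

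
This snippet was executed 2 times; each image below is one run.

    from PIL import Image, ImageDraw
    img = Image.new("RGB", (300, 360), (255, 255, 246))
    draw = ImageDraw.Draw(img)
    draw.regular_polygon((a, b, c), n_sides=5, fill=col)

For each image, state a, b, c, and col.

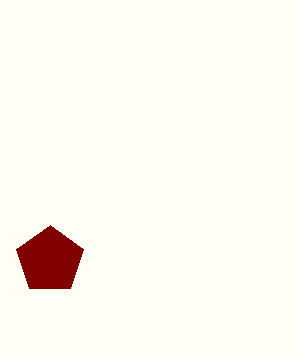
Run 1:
a = 50; b = 260; c = 35; col = 'maroon'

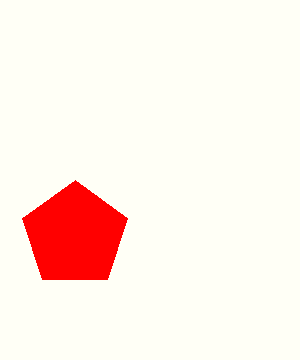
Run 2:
a = 75
b = 235
c = 55
col = 'red'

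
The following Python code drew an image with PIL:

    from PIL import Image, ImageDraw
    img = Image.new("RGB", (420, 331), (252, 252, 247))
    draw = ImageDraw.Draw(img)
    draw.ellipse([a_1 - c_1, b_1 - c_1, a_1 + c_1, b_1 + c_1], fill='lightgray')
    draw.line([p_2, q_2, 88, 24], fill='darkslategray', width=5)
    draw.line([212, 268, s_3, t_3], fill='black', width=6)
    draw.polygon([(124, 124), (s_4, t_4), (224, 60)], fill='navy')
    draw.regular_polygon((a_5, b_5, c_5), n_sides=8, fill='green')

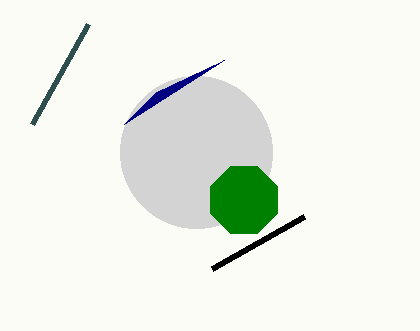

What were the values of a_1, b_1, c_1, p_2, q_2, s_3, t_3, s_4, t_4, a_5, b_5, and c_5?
a_1 = 196; b_1 = 152; c_1 = 76; p_2 = 32; q_2 = 124; s_3 = 304; t_3 = 216; s_4 = 156; t_4 = 92; a_5 = 244; b_5 = 200; c_5 = 36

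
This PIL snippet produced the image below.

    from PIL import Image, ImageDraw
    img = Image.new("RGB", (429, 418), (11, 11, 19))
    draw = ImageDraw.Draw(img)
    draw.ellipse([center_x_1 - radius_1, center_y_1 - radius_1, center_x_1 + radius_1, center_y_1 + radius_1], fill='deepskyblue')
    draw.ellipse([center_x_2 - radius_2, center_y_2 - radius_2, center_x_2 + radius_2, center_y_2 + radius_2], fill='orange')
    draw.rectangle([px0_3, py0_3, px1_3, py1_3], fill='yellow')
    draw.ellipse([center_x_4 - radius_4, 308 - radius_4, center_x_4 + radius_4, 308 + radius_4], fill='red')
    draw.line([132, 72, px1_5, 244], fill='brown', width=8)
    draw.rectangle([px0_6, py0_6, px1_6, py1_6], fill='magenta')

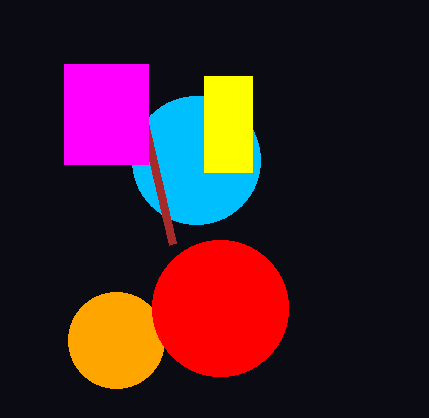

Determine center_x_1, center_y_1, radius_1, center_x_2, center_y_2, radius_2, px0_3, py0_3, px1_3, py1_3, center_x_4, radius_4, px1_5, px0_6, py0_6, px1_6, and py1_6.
center_x_1 = 196
center_y_1 = 160
radius_1 = 64
center_x_2 = 116
center_y_2 = 340
radius_2 = 48
px0_3 = 204
py0_3 = 76
px1_3 = 252
py1_3 = 172
center_x_4 = 220
radius_4 = 68
px1_5 = 172
px0_6 = 64
py0_6 = 64
px1_6 = 148
py1_6 = 164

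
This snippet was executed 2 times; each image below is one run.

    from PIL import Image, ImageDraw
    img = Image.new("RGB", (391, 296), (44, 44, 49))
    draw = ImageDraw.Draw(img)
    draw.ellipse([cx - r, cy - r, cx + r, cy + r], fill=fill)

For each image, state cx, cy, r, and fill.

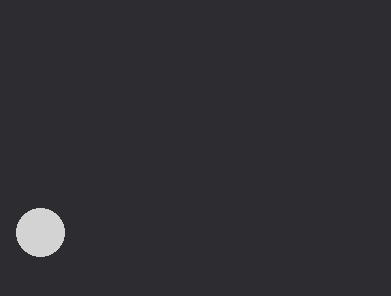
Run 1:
cx = 40, cy = 232, r = 24, fill = 'lightgray'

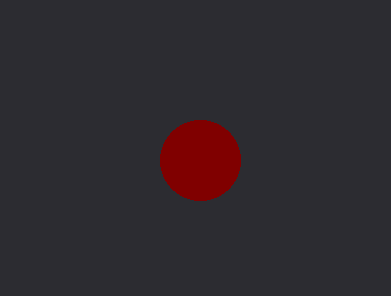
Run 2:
cx = 200, cy = 160, r = 40, fill = 'maroon'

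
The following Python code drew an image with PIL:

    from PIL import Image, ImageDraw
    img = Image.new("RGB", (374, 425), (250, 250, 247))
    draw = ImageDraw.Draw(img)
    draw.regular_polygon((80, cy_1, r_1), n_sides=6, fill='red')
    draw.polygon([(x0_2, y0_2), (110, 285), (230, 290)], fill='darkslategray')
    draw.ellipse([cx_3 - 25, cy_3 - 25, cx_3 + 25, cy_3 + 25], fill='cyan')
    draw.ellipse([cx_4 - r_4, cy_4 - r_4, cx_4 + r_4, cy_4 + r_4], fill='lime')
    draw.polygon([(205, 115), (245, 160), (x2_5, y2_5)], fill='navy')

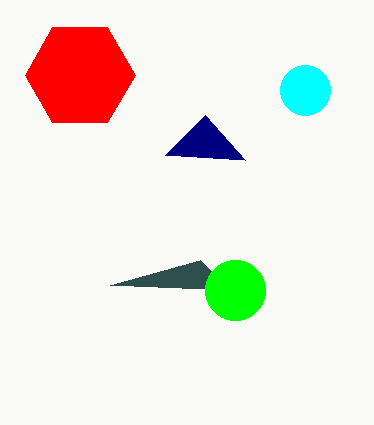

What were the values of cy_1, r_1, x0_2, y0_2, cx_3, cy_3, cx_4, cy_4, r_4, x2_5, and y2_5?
cy_1 = 75
r_1 = 55
x0_2 = 200
y0_2 = 260
cx_3 = 305
cy_3 = 90
cx_4 = 235
cy_4 = 290
r_4 = 30
x2_5 = 165
y2_5 = 155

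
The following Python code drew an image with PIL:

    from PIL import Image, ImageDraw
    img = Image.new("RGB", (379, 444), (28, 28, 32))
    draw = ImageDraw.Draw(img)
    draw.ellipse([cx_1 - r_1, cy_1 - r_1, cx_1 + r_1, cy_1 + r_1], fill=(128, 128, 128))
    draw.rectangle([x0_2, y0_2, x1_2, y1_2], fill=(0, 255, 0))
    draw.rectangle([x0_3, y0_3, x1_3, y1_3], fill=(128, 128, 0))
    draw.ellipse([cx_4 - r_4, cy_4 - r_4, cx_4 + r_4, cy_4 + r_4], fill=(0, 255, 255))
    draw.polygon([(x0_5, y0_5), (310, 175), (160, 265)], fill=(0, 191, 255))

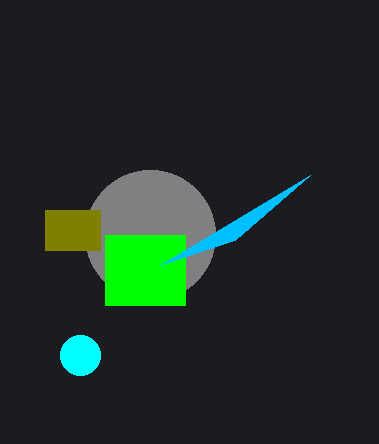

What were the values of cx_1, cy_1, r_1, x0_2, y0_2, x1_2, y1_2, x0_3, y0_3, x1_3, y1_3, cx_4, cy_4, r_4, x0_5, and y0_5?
cx_1 = 150
cy_1 = 235
r_1 = 65
x0_2 = 105
y0_2 = 235
x1_2 = 185
y1_2 = 305
x0_3 = 45
y0_3 = 210
x1_3 = 100
y1_3 = 250
cx_4 = 80
cy_4 = 355
r_4 = 20
x0_5 = 235
y0_5 = 240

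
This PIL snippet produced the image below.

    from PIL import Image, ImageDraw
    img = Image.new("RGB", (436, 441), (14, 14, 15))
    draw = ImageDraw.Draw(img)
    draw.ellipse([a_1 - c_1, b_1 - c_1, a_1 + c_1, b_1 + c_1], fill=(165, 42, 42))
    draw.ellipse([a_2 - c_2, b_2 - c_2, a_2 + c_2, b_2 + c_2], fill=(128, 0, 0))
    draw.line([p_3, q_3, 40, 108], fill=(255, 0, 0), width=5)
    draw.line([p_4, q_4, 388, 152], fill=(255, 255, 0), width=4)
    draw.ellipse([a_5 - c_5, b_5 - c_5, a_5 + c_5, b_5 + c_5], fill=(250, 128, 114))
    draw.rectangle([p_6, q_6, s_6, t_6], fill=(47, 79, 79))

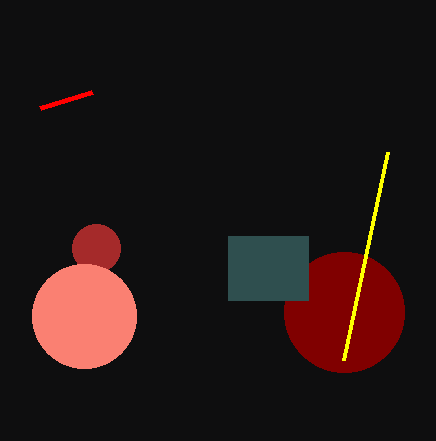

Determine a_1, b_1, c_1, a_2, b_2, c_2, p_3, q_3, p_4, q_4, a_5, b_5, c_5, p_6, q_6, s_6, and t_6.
a_1 = 96, b_1 = 248, c_1 = 24, a_2 = 344, b_2 = 312, c_2 = 60, p_3 = 92, q_3 = 92, p_4 = 344, q_4 = 360, a_5 = 84, b_5 = 316, c_5 = 52, p_6 = 228, q_6 = 236, s_6 = 308, t_6 = 300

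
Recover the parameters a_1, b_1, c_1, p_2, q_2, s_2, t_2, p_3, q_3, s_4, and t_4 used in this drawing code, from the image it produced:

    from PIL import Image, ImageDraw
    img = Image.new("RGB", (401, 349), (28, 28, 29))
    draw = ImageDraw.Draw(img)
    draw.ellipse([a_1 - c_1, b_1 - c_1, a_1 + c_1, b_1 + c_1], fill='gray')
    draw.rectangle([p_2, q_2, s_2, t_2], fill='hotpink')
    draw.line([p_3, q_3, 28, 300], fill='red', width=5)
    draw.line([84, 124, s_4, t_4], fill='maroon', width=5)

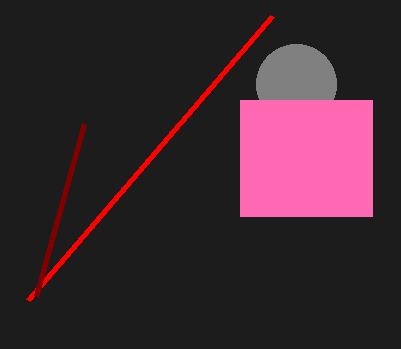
a_1 = 296
b_1 = 84
c_1 = 40
p_2 = 240
q_2 = 100
s_2 = 372
t_2 = 216
p_3 = 272
q_3 = 16
s_4 = 36
t_4 = 296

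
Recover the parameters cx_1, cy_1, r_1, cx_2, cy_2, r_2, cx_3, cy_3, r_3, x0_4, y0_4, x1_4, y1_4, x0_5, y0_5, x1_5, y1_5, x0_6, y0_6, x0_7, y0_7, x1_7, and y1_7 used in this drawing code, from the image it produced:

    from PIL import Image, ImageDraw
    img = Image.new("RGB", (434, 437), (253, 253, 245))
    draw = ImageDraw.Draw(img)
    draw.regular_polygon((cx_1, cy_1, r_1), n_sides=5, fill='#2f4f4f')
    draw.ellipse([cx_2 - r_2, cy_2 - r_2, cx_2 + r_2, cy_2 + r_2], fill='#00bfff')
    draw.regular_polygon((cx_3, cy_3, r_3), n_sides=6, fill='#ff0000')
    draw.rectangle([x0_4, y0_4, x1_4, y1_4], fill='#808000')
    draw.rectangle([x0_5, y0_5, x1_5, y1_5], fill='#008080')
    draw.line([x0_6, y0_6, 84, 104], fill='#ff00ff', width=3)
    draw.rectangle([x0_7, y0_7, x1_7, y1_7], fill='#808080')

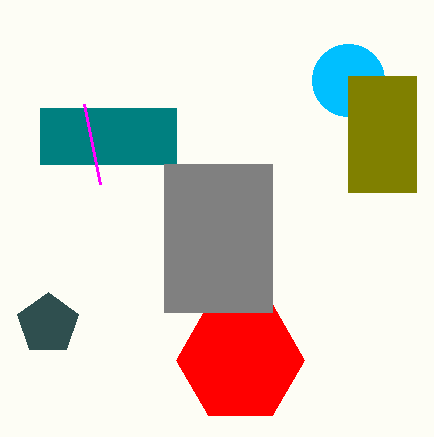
cx_1 = 48
cy_1 = 324
r_1 = 32
cx_2 = 348
cy_2 = 80
r_2 = 36
cx_3 = 240
cy_3 = 360
r_3 = 64
x0_4 = 348
y0_4 = 76
x1_4 = 416
y1_4 = 192
x0_5 = 40
y0_5 = 108
x1_5 = 176
y1_5 = 164
x0_6 = 100
y0_6 = 184
x0_7 = 164
y0_7 = 164
x1_7 = 272
y1_7 = 312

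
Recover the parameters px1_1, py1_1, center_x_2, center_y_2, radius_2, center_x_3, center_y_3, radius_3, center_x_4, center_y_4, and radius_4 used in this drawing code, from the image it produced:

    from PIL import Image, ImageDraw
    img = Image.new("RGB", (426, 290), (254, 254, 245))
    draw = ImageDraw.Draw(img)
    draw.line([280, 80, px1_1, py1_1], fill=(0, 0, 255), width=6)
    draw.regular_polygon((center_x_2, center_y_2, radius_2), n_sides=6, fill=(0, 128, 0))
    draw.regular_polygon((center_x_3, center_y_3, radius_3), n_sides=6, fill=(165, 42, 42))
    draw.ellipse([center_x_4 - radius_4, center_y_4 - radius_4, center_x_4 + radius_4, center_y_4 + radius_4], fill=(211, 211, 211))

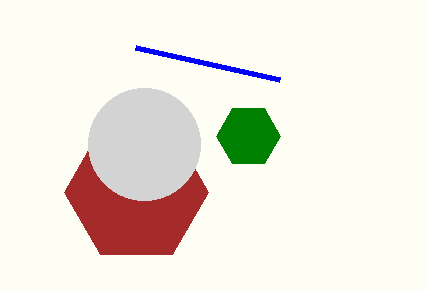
px1_1 = 136, py1_1 = 48, center_x_2 = 248, center_y_2 = 136, radius_2 = 32, center_x_3 = 136, center_y_3 = 192, radius_3 = 72, center_x_4 = 144, center_y_4 = 144, radius_4 = 56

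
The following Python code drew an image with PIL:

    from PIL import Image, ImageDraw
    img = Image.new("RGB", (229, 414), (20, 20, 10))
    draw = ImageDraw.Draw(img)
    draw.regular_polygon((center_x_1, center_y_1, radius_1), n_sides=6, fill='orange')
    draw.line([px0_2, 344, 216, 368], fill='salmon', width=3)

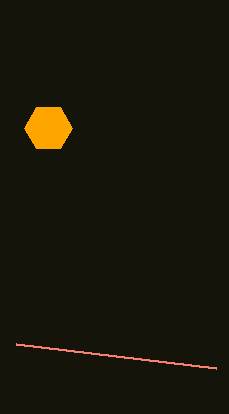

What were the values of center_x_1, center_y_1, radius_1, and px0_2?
center_x_1 = 48; center_y_1 = 128; radius_1 = 24; px0_2 = 16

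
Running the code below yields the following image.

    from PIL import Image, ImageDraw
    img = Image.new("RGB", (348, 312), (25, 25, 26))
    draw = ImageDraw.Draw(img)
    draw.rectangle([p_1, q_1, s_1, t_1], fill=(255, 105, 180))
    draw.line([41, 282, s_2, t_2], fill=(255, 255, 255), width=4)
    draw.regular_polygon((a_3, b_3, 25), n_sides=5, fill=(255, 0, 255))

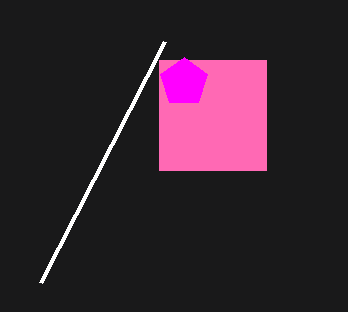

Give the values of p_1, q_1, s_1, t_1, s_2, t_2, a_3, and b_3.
p_1 = 159, q_1 = 60, s_1 = 266, t_1 = 170, s_2 = 165, t_2 = 41, a_3 = 184, b_3 = 82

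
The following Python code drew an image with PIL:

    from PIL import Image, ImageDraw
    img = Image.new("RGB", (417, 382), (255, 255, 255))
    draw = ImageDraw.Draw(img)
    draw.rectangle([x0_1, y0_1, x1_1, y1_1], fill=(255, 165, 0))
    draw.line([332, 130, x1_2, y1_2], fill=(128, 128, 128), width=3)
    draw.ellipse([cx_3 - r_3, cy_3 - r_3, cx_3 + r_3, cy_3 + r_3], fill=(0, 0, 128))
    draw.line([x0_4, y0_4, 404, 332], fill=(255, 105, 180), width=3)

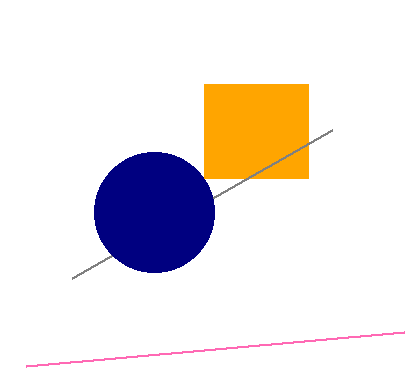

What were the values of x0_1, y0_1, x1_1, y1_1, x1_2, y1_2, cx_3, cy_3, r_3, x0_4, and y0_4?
x0_1 = 204
y0_1 = 84
x1_1 = 308
y1_1 = 178
x1_2 = 72
y1_2 = 278
cx_3 = 154
cy_3 = 212
r_3 = 60
x0_4 = 26
y0_4 = 366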